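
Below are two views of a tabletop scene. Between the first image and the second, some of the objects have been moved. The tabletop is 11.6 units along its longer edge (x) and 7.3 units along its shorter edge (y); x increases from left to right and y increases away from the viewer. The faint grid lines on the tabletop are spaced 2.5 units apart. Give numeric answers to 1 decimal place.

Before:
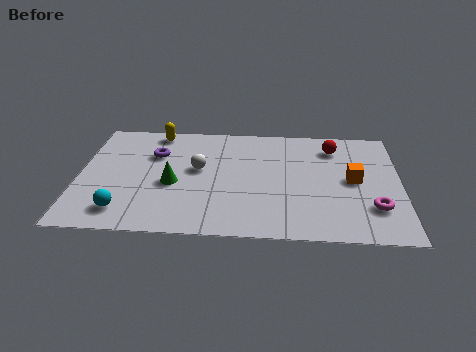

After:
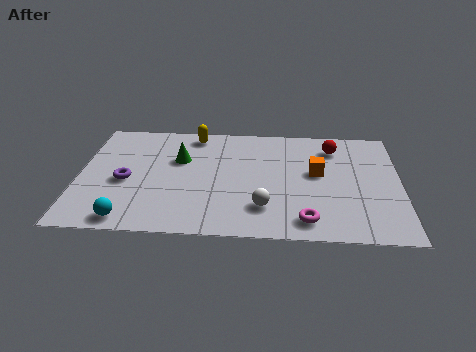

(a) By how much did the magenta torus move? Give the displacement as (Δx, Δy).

(-2.4, -0.9)

The magenta torus started near (10.6, 2.0) and ended near (8.2, 1.1).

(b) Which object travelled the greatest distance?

the white sphere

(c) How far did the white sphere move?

3.3

The white sphere moved from about (4.3, 4.1) to (6.7, 1.8), a distance of √(2.4² + 2.3²) ≈ 3.3.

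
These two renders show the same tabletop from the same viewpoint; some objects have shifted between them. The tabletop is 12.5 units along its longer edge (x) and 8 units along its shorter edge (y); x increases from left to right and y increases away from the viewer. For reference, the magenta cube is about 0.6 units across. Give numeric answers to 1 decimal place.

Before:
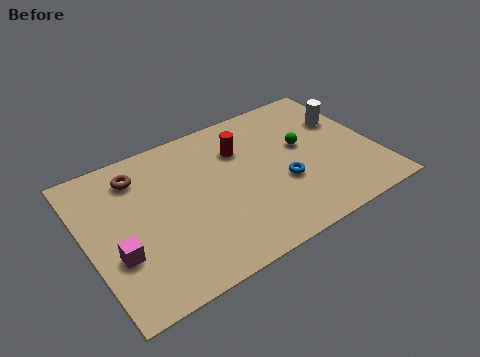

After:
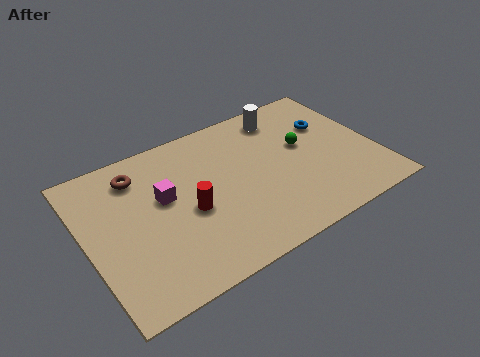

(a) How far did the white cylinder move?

2.9

The white cylinder moved from about (11.5, 5.3) to (9.0, 6.7), a distance of √(2.5² + 1.4²) ≈ 2.9.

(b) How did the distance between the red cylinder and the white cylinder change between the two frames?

+1.1

The distance was about 4.6 in the first image and 5.7 in the second, so they moved 1.1 units further apart.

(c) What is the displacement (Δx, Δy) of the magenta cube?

(2.3, 1.9)

From the two frames, the magenta cube sits at roughly (1.1, 2.8) before and (3.4, 4.7) after.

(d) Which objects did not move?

the green sphere and the brown torus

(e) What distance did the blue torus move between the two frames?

3.4

The blue torus was near (8.3, 3.0) before and (10.8, 5.3) after, so it travelled √(2.5² + 2.3²) ≈ 3.4 units.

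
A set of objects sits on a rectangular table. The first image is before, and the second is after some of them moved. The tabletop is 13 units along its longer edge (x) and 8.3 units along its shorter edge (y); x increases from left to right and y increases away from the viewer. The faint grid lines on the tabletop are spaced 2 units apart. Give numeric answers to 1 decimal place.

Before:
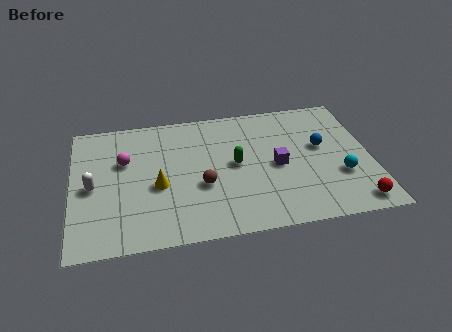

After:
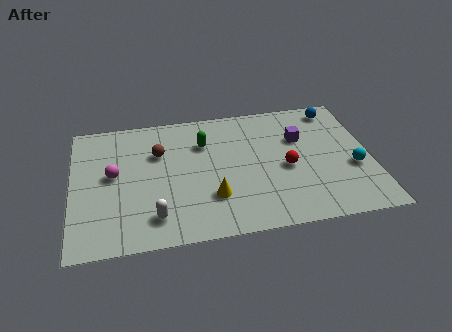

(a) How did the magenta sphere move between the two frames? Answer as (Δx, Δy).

(-0.5, -0.8)

The magenta sphere was at about (2.3, 5.3) and moved to about (1.8, 4.5).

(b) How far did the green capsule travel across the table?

2.1

The green capsule moved from about (7.1, 4.3) to (5.8, 5.9), a distance of √(1.3² + 1.6²) ≈ 2.1.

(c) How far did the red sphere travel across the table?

3.9

The red sphere was near (12.1, 1.0) before and (9.3, 3.7) after, so it travelled √(2.8² + 2.7²) ≈ 3.9 units.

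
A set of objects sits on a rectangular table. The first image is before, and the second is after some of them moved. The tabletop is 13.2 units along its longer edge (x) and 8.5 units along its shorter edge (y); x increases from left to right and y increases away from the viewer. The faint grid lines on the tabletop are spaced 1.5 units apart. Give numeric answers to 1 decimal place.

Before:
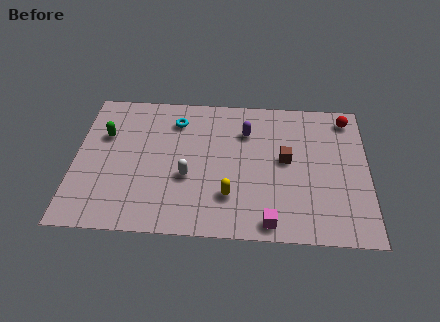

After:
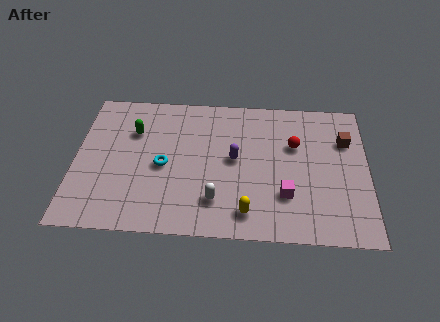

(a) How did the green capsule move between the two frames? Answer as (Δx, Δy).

(1.3, 0.3)

From the two frames, the green capsule sits at roughly (1.3, 5.6) before and (2.6, 5.9) after.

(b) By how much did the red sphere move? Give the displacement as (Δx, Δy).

(-2.4, -1.8)

The red sphere started near (12.3, 7.3) and ended near (9.9, 5.5).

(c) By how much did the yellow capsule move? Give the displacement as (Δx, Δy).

(0.8, -0.9)

From the two frames, the yellow capsule sits at roughly (7.0, 2.3) before and (7.8, 1.4) after.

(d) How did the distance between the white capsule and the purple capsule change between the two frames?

-1.3

They were about 3.9 units apart before and 2.6 after — 1.3 units closer together.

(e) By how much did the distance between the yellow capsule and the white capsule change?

-0.6

They were about 2.1 units apart before and 1.5 after — 0.6 units closer together.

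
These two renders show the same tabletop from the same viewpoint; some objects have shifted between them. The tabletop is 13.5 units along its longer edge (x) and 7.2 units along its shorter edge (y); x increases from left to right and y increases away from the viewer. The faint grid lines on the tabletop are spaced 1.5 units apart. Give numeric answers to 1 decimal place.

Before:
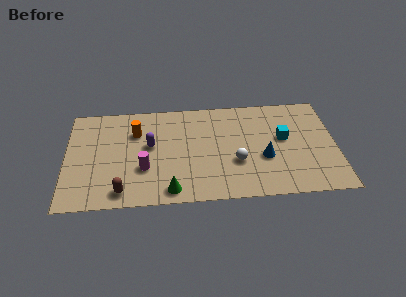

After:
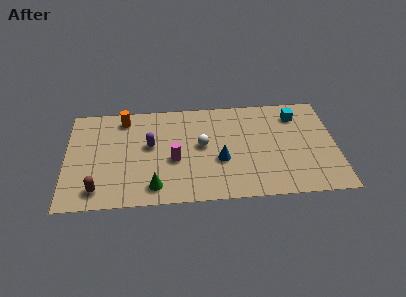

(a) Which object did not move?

the purple capsule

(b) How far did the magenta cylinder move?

1.6

The magenta cylinder was near (3.9, 2.5) before and (5.4, 3.0) after, so it travelled √(1.5² + 0.5²) ≈ 1.6 units.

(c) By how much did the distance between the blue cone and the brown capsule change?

-1.0

The distance was about 7.3 in the first image and 6.3 in the second, so they moved 1.0 units closer together.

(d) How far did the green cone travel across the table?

0.9

The green cone was near (5.2, 0.9) before and (4.4, 1.2) after, so it travelled √(0.8² + 0.3²) ≈ 0.9 units.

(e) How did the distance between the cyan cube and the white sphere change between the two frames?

+2.3

They were about 2.8 units apart before and 5.1 after — 2.3 units further apart.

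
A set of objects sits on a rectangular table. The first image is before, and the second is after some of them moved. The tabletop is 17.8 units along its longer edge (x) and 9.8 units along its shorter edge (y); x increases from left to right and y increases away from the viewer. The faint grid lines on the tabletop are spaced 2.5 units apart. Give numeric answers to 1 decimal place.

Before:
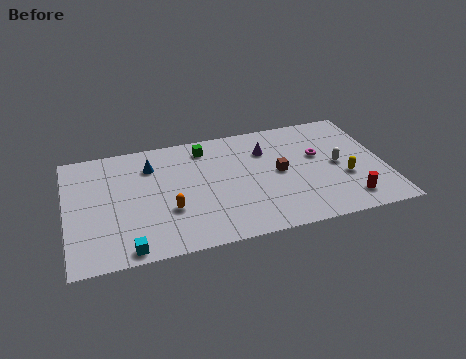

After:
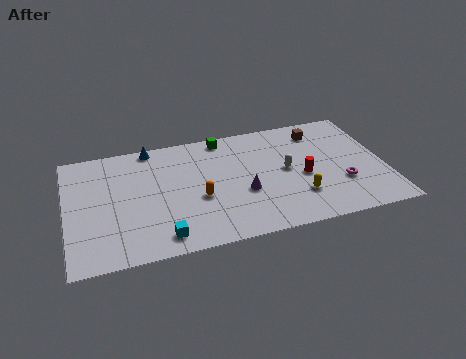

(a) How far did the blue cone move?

1.6

The blue cone was near (4.8, 7.4) before and (4.9, 9.0) after, so it travelled √(0.1² + 1.6²) ≈ 1.6 units.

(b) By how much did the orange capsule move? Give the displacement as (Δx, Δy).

(1.7, 0.6)

The orange capsule was at about (5.6, 3.4) and moved to about (7.3, 4.0).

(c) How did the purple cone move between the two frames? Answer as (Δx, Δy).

(-1.5, -3.3)

The purple cone was at about (11.3, 7.1) and moved to about (9.8, 3.8).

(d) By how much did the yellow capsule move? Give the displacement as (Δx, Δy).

(-2.7, -0.9)

The yellow capsule started near (15.5, 3.6) and ended near (12.8, 2.7).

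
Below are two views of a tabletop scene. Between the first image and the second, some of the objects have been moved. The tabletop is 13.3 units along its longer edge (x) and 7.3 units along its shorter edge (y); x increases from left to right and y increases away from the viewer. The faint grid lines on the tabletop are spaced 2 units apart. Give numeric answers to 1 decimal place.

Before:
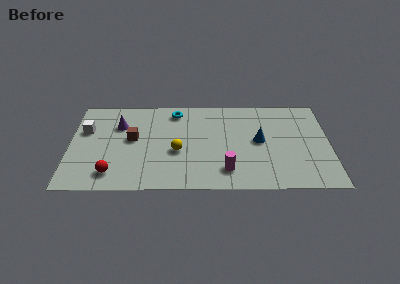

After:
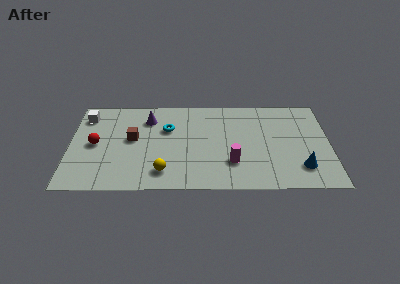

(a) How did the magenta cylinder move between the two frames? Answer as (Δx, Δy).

(0.3, 0.6)

The magenta cylinder started near (8.0, 1.5) and ended near (8.3, 2.1).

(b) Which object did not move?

the brown cube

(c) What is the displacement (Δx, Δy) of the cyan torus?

(-0.4, -1.4)

The cyan torus started near (5.4, 6.2) and ended near (5.0, 4.8).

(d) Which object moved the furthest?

the blue cone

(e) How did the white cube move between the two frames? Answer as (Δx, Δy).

(0.0, 1.1)

From the two frames, the white cube sits at roughly (0.8, 4.7) before and (0.8, 5.8) after.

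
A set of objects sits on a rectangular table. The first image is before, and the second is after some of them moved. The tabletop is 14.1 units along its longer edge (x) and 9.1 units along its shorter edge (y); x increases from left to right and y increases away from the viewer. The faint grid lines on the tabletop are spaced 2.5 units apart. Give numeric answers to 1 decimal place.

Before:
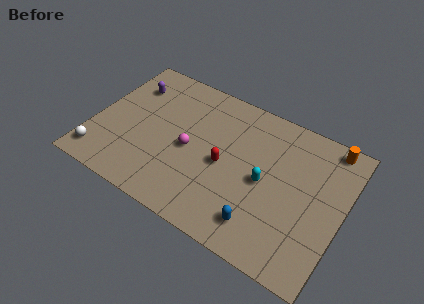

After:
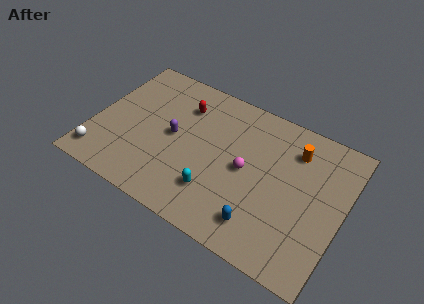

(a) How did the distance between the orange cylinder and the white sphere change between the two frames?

-2.2

They were about 13.9 units apart before and 11.7 after — 2.2 units closer together.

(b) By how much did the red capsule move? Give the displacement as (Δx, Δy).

(-2.8, 2.6)

The red capsule started near (7.5, 4.2) and ended near (4.7, 6.8).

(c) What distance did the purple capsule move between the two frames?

3.6

The purple capsule moved from about (1.6, 6.8) to (4.5, 4.6), a distance of √(2.9² + 2.2²) ≈ 3.6.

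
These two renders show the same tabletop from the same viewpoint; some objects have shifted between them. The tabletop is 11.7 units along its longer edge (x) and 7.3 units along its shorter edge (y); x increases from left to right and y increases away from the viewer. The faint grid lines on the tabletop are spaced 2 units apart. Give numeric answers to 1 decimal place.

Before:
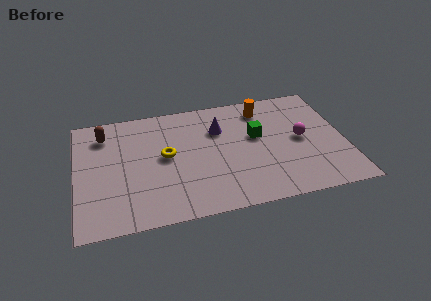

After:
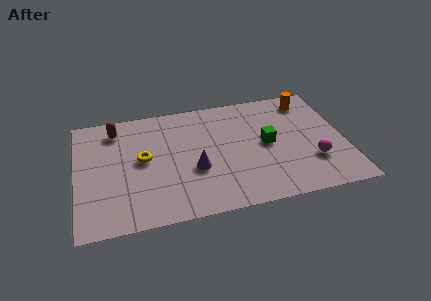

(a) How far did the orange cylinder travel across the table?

2.0

The orange cylinder moved from about (8.3, 6.0) to (10.3, 6.1), a distance of √(2.0² + 0.1²) ≈ 2.0.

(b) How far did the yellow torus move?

1.0

The yellow torus moved from about (3.9, 3.9) to (2.9, 3.9), a distance of √(1.0² + 0.0²) ≈ 1.0.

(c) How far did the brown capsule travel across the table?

0.5

The brown capsule was near (1.3, 5.8) before and (1.8, 6.0) after, so it travelled √(0.5² + 0.2²) ≈ 0.5 units.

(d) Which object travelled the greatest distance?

the purple cone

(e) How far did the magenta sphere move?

1.6

From (9.8, 3.7) to (10.2, 2.2), the magenta sphere covered √(0.4² + 1.5²) ≈ 1.6 units.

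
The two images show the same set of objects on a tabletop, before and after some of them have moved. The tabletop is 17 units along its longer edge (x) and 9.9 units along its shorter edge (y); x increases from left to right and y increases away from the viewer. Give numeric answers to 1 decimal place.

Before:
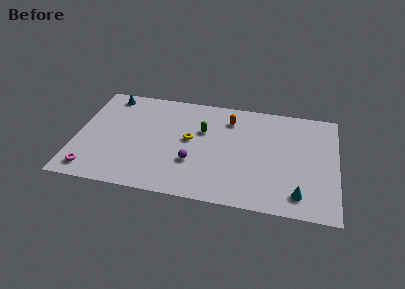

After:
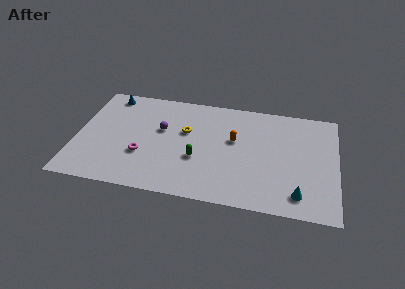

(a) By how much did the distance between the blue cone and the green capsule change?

+1.2

They were about 6.7 units apart before and 7.9 after — 1.2 units further apart.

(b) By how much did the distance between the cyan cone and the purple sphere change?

+3.0

They were about 7.1 units apart before and 10.1 after — 3.0 units further apart.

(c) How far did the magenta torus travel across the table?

3.8

The magenta torus moved from about (1.2, 1.4) to (4.4, 3.4), a distance of √(3.2² + 2.0²) ≈ 3.8.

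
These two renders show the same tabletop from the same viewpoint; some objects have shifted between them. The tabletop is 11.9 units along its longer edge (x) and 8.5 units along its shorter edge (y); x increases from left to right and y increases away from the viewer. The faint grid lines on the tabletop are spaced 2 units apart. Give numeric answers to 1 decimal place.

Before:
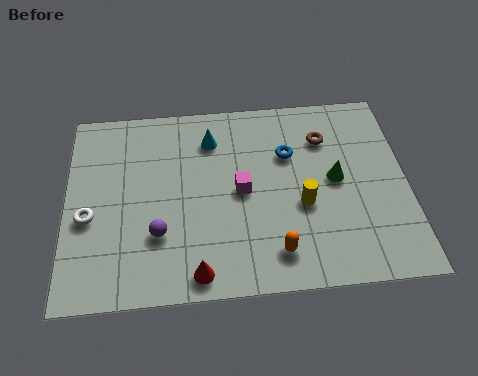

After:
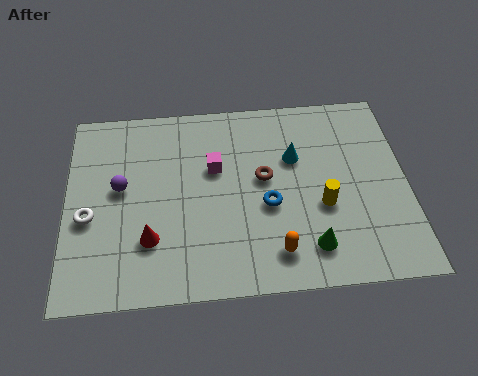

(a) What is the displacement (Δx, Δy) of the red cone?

(-1.6, 1.5)

The red cone started near (4.5, 0.9) and ended near (2.9, 2.4).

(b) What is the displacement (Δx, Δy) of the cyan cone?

(2.9, -1.1)

The cyan cone was at about (5.1, 6.6) and moved to about (8.0, 5.5).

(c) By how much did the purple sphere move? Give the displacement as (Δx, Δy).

(-1.3, 2.1)

The purple sphere started near (3.2, 2.6) and ended near (1.9, 4.7).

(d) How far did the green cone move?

3.0

The green cone moved from about (9.4, 4.4) to (8.4, 1.6), a distance of √(1.0² + 2.8²) ≈ 3.0.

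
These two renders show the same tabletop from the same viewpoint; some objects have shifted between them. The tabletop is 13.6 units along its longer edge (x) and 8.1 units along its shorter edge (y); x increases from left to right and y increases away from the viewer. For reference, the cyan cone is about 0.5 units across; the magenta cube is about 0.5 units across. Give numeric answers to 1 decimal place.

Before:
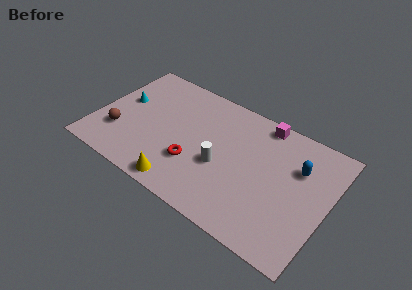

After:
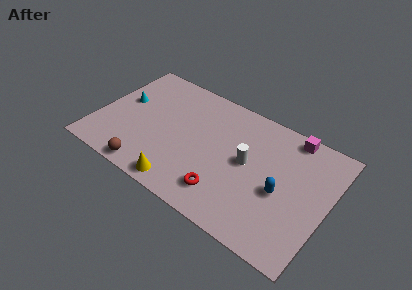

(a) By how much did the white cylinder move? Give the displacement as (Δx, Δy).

(1.4, 1.0)

The white cylinder was at about (7.5, 3.3) and moved to about (8.9, 4.3).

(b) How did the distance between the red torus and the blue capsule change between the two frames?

-2.9

They were about 6.4 units apart before and 3.5 after — 2.9 units closer together.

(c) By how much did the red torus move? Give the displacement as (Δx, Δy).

(2.0, -0.9)

The red torus was at about (6.0, 2.6) and moved to about (8.0, 1.7).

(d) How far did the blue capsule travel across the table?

2.1

The blue capsule moved from about (11.7, 5.5) to (11.0, 3.5), a distance of √(0.7² + 2.0²) ≈ 2.1.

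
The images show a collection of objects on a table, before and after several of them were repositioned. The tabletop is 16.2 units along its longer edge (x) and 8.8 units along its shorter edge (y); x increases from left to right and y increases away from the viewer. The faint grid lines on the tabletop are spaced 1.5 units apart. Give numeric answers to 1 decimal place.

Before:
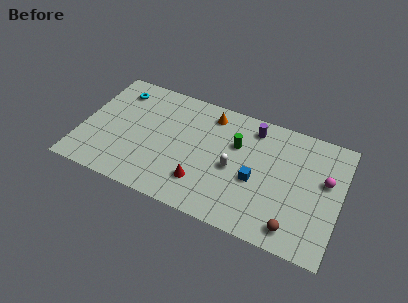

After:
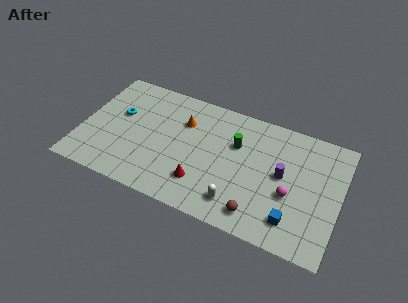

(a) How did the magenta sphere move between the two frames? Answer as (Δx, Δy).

(-2.0, -1.8)

The magenta sphere was at about (15.2, 5.3) and moved to about (13.2, 3.5).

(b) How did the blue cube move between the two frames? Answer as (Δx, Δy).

(2.5, -1.9)

The blue cube was at about (11.0, 3.7) and moved to about (13.5, 1.8).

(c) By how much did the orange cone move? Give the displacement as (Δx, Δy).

(-1.6, -1.2)

The orange cone started near (7.8, 7.4) and ended near (6.2, 6.2).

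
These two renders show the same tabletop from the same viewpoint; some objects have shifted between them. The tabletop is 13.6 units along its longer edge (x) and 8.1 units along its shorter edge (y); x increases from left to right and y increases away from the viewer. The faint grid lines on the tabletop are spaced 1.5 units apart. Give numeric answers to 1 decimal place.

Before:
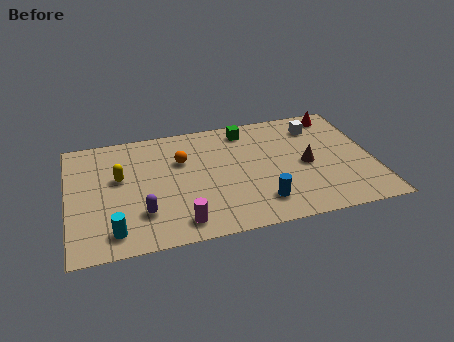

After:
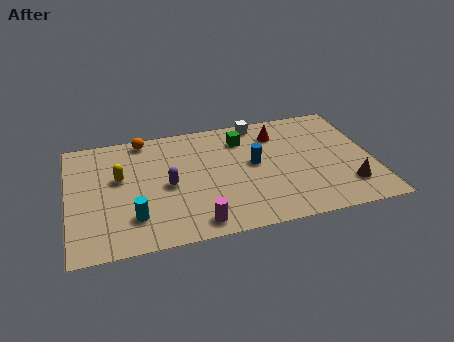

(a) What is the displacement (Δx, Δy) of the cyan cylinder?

(0.9, 0.7)

From the two frames, the cyan cylinder sits at roughly (1.9, 1.3) before and (2.8, 2.0) after.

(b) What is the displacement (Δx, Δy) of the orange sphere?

(-1.6, 1.9)

From the two frames, the orange sphere sits at roughly (5.1, 5.4) before and (3.5, 7.3) after.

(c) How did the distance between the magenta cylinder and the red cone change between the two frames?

-2.9

The distance was about 9.5 in the first image and 6.6 in the second, so they moved 2.9 units closer together.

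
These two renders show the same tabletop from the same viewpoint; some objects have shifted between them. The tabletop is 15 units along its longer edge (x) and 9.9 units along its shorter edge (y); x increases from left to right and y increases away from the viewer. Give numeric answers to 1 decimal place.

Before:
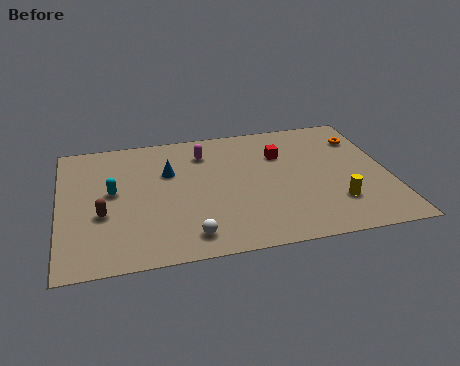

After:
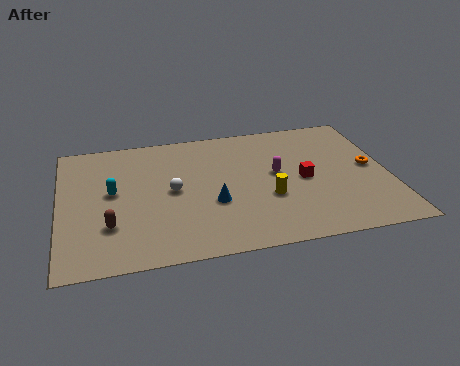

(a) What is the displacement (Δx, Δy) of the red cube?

(0.9, -2.2)

The red cube was at about (10.2, 6.9) and moved to about (11.1, 4.7).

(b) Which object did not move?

the cyan capsule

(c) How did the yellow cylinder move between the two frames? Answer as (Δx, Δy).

(-3.0, 1.0)

The yellow cylinder was at about (12.4, 2.6) and moved to about (9.4, 3.6).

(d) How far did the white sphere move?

3.6

The white sphere was near (5.7, 1.5) before and (5.1, 5.0) after, so it travelled √(0.6² + 3.5²) ≈ 3.6 units.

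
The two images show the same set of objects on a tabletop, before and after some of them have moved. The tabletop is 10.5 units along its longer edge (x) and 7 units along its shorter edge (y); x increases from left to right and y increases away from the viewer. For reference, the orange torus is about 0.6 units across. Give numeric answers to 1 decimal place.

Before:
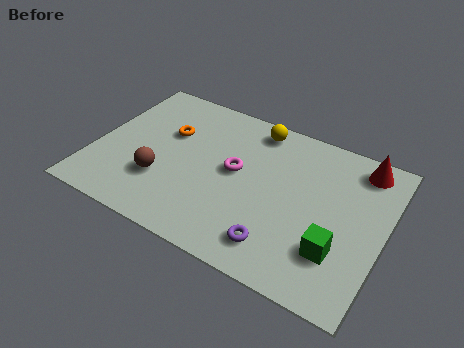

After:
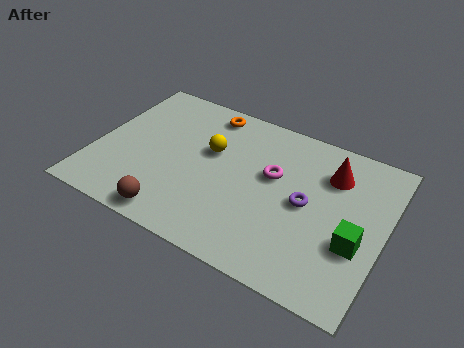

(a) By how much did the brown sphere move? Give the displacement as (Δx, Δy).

(0.7, -1.4)

The brown sphere was at about (2.6, 2.2) and moved to about (3.3, 0.8).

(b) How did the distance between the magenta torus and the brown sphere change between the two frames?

+1.6

They were about 3.0 units apart before and 4.6 after — 1.6 units further apart.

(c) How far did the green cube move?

0.8

From (9.0, 2.0) to (9.6, 2.6), the green cube covered √(0.6² + 0.6²) ≈ 0.8 units.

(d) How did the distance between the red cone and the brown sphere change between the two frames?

-1.1

They were about 7.8 units apart before and 6.7 after — 1.1 units closer together.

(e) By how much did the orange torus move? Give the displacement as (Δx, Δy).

(1.2, 1.6)

From the two frames, the orange torus sits at roughly (2.5, 4.5) before and (3.7, 6.1) after.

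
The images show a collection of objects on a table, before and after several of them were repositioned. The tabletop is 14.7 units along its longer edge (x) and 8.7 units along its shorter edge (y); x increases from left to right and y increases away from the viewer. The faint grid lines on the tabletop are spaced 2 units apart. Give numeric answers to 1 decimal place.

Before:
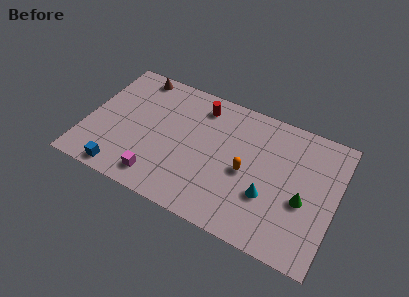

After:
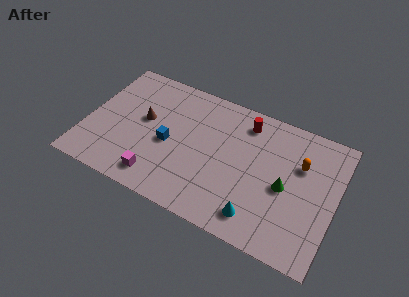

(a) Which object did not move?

the magenta cube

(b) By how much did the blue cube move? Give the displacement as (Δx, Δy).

(2.4, 3.0)

The blue cube started near (2.5, 0.9) and ended near (4.9, 3.9).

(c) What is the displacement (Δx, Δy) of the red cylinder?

(2.7, 0.0)

From the two frames, the red cylinder sits at roughly (6.4, 7.2) before and (9.1, 7.2) after.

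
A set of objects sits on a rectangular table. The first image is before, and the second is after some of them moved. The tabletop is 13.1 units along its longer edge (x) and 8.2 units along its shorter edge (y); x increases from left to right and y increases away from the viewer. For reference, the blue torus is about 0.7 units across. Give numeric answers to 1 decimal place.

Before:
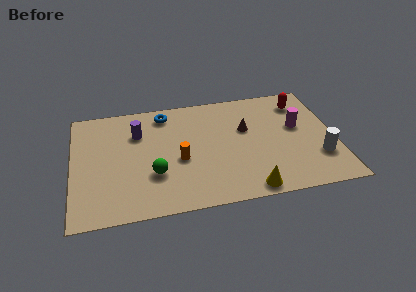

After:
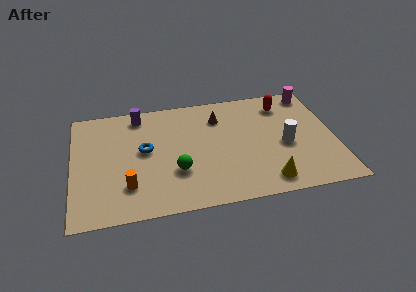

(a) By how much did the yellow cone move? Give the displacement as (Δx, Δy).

(0.9, 0.4)

From the two frames, the yellow cone sits at roughly (8.6, 0.8) before and (9.5, 1.2) after.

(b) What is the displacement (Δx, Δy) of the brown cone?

(-1.3, 1.1)

The brown cone started near (8.7, 5.1) and ended near (7.4, 6.2).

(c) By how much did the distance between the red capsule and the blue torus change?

+0.5

The distance was about 6.9 in the first image and 7.4 in the second, so they moved 0.5 units further apart.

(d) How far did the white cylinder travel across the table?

2.0

From (12.2, 2.4) to (10.6, 3.6), the white cylinder covered √(1.6² + 1.2²) ≈ 2.0 units.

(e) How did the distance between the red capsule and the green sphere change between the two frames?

-1.7

They were about 8.5 units apart before and 6.8 after — 1.7 units closer together.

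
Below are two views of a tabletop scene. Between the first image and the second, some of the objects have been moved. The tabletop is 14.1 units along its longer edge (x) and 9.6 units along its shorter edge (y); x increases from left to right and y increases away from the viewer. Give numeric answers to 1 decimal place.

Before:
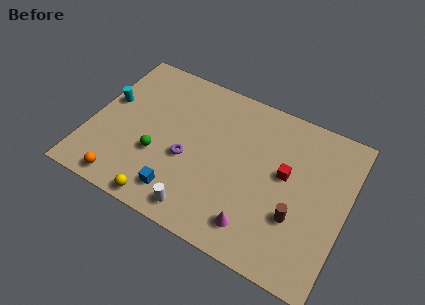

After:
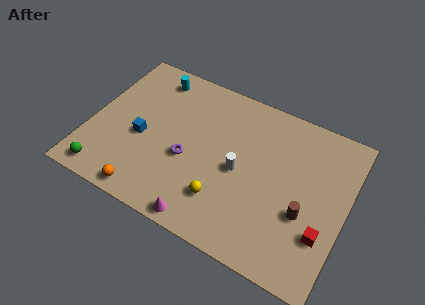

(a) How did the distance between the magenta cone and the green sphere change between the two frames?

-0.3

They were about 5.9 units apart before and 5.6 after — 0.3 units closer together.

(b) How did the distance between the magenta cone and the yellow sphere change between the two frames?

-3.3

The distance was about 5.1 in the first image and 1.8 in the second, so they moved 3.3 units closer together.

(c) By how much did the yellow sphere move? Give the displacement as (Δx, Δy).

(3.1, 1.6)

The yellow sphere started near (4.6, 0.8) and ended near (7.7, 2.4).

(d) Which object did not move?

the purple torus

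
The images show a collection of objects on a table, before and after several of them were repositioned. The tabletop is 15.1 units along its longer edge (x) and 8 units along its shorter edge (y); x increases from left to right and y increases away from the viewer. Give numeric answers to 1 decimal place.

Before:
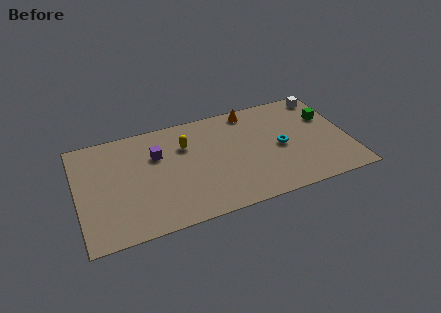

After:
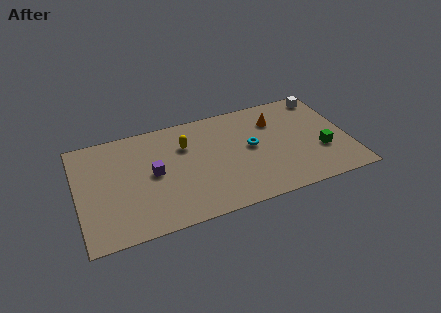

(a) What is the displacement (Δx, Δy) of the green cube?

(-0.6, -2.5)

The green cube started near (14.1, 5.3) and ended near (13.5, 2.8).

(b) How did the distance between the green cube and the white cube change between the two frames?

+2.5

Before: roughly 1.7 units apart; after: 4.2. That's 2.5 units further apart.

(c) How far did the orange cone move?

1.8

The orange cone moved from about (9.9, 7.1) to (11.2, 5.9), a distance of √(1.3² + 1.2²) ≈ 1.8.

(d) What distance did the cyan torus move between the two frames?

1.7

The cyan torus moved from about (11.3, 3.8) to (9.7, 4.3), a distance of √(1.6² + 0.5²) ≈ 1.7.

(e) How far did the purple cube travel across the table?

1.3

The purple cube moved from about (4.5, 5.4) to (4.2, 4.1), a distance of √(0.3² + 1.3²) ≈ 1.3.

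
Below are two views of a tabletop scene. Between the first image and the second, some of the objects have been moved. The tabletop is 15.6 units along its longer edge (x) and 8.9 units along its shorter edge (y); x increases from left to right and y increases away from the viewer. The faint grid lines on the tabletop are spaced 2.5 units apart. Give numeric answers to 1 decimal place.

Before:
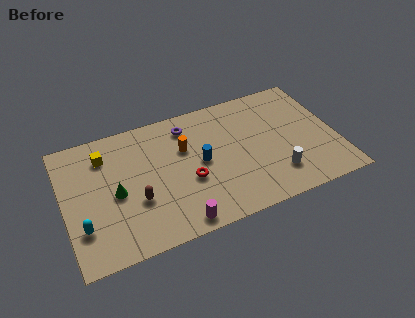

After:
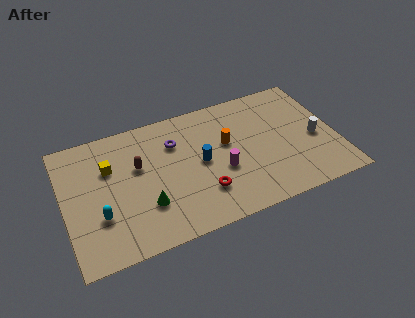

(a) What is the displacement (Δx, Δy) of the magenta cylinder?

(2.8, 2.6)

From the two frames, the magenta cylinder sits at roughly (6.1, 0.9) before and (8.9, 3.5) after.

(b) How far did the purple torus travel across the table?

1.2

The purple torus moved from about (7.3, 7.3) to (6.5, 6.4), a distance of √(0.8² + 0.9²) ≈ 1.2.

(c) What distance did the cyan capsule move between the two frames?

1.1

From (0.9, 2.5) to (1.9, 2.9), the cyan capsule covered √(1.0² + 0.4²) ≈ 1.1 units.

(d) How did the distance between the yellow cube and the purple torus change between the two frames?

-1.0

Before: roughly 4.8 units apart; after: 3.8. That's 1.0 units closer together.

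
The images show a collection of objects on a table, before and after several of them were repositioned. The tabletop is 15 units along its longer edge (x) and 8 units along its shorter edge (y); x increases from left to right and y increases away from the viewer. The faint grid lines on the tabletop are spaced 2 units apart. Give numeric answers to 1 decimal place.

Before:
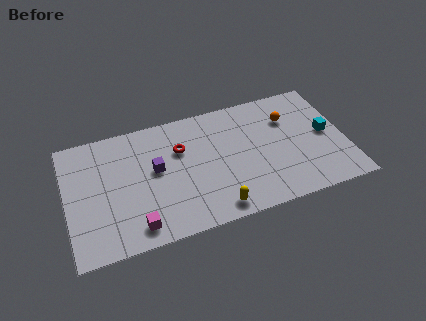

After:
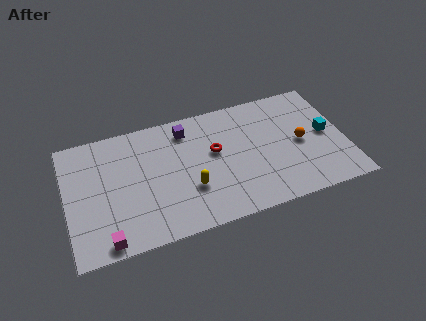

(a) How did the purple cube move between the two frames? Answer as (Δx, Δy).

(1.8, 2.1)

The purple cube started near (4.8, 4.5) and ended near (6.6, 6.6).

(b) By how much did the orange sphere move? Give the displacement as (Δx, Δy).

(0.5, -1.8)

The orange sphere started near (12.1, 5.7) and ended near (12.6, 3.9).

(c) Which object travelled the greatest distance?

the purple cube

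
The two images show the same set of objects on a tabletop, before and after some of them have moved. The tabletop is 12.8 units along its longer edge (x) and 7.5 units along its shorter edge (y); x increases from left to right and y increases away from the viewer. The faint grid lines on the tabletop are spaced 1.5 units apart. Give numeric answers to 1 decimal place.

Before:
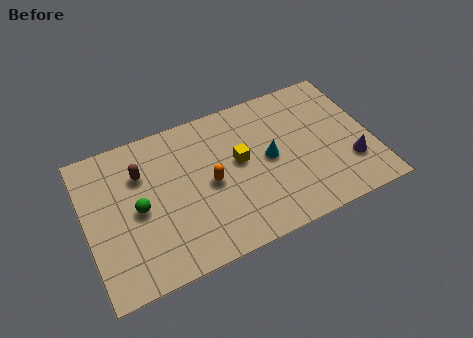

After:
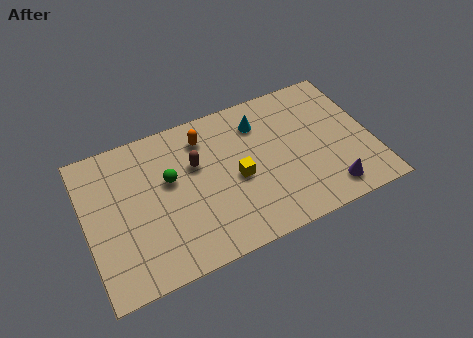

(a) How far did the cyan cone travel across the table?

2.0

From (8.2, 3.8) to (8.0, 5.8), the cyan cone covered √(0.2² + 2.0²) ≈ 2.0 units.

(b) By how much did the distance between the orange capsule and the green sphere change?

-0.9

Before: roughly 3.2 units apart; after: 2.3. That's 0.9 units closer together.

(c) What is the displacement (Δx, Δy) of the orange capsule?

(0.0, 2.4)

The orange capsule started near (5.5, 3.6) and ended near (5.5, 6.0).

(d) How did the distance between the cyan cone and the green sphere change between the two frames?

-1.5

Before: roughly 5.9 units apart; after: 4.4. That's 1.5 units closer together.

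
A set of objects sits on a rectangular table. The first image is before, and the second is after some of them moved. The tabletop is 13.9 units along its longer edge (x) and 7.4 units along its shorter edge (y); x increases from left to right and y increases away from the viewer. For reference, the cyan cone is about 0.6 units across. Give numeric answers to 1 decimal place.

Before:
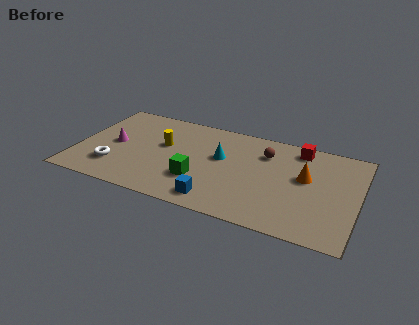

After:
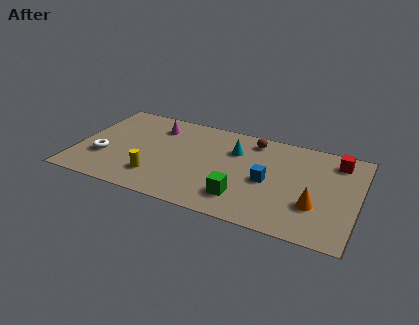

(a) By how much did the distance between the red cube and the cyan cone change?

+0.9

The distance was about 4.2 in the first image and 5.1 in the second, so they moved 0.9 units further apart.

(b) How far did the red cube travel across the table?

1.9

The red cube moved from about (10.8, 6.4) to (12.7, 6.1), a distance of √(1.9² + 0.3²) ≈ 1.9.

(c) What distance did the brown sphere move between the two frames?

1.1

The brown sphere was near (9.2, 5.5) before and (8.5, 6.3) after, so it travelled √(0.7² + 0.8²) ≈ 1.1 units.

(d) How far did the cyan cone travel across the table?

1.0

The cyan cone moved from about (7.1, 4.4) to (7.7, 5.2), a distance of √(0.6² + 0.8²) ≈ 1.0.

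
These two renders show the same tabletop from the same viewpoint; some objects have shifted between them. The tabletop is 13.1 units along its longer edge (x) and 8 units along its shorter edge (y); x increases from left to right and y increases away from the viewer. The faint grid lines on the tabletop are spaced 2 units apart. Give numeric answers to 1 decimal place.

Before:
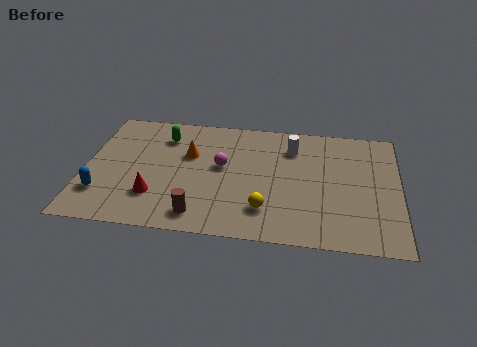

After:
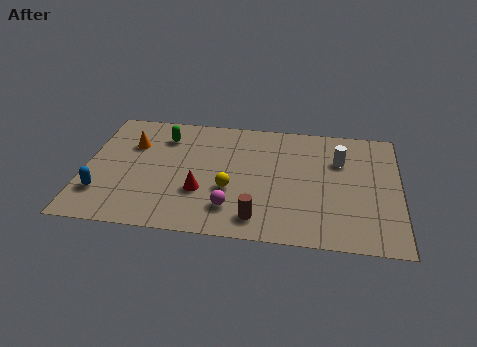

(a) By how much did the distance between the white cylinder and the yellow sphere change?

+0.8

The distance was about 4.3 in the first image and 5.1 in the second, so they moved 0.8 units further apart.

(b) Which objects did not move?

the green capsule and the blue capsule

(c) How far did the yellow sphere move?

1.9

From (7.6, 1.9) to (6.1, 3.0), the yellow sphere covered √(1.5² + 1.1²) ≈ 1.9 units.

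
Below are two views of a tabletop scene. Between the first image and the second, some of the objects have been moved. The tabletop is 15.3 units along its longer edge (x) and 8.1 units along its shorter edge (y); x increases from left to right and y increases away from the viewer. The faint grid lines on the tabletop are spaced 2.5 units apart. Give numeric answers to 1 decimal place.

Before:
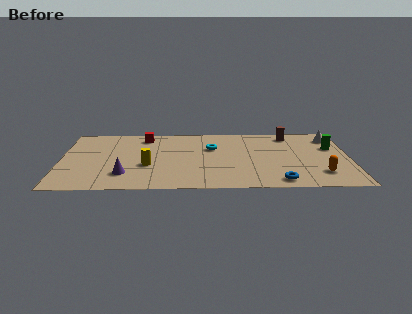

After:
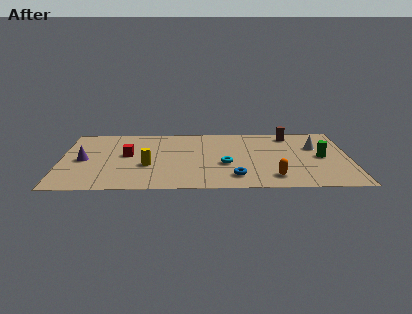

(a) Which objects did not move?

the yellow cylinder and the brown cylinder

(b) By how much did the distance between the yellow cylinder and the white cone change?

-1.2

Before: roughly 10.4 units apart; after: 9.2. That's 1.2 units closer together.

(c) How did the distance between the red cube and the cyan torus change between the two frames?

+1.5

Before: roughly 3.9 units apart; after: 5.4. That's 1.5 units further apart.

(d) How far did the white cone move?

1.5

From (14.4, 6.5) to (13.5, 5.3), the white cone covered √(0.9² + 1.2²) ≈ 1.5 units.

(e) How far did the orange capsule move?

2.5

The orange capsule was near (13.7, 1.9) before and (11.2, 1.5) after, so it travelled √(2.5² + 0.4²) ≈ 2.5 units.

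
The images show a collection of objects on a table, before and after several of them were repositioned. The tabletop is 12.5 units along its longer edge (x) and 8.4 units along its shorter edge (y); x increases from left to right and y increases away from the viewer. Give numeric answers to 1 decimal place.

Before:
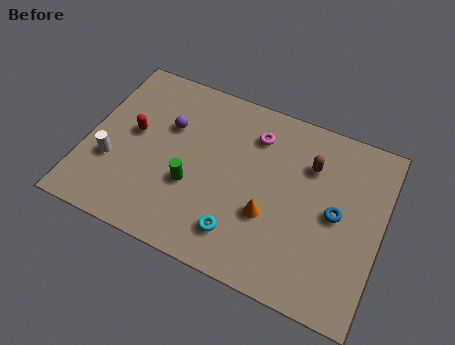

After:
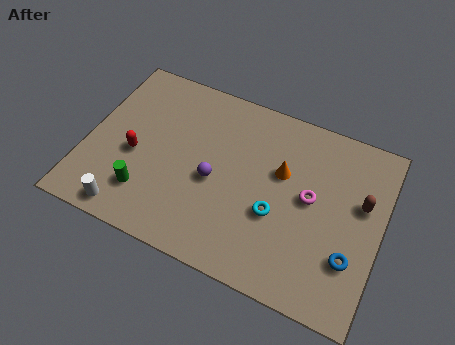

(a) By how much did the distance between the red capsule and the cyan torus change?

+0.4

They were about 5.7 units apart before and 6.1 after — 0.4 units further apart.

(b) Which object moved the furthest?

the magenta torus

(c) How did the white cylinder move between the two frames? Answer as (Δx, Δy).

(1.0, -2.0)

The white cylinder started near (1.2, 2.9) and ended near (2.2, 0.9).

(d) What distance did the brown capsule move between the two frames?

2.5

The brown capsule moved from about (9.3, 6.0) to (11.6, 5.1), a distance of √(2.3² + 0.9²) ≈ 2.5.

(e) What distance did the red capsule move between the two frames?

1.0

From (1.9, 4.6) to (2.1, 3.6), the red capsule covered √(0.2² + 1.0²) ≈ 1.0 units.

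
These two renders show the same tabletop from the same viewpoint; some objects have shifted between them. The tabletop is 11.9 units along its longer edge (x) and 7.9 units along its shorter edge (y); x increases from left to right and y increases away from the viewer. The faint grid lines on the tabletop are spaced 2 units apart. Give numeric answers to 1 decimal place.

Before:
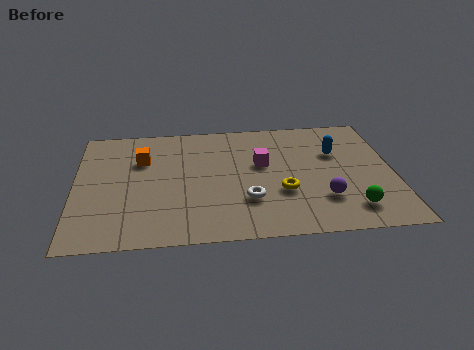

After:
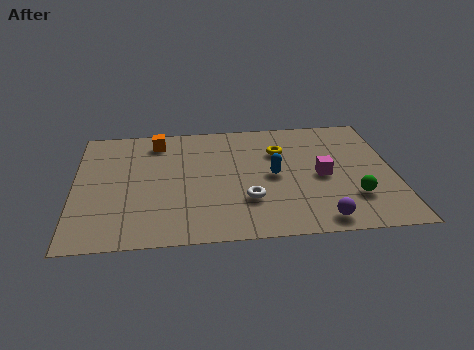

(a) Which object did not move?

the white torus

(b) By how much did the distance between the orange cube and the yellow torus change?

-1.1

The distance was about 5.8 in the first image and 4.7 in the second, so they moved 1.1 units closer together.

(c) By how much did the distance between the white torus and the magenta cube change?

+0.7

The distance was about 2.4 in the first image and 3.1 in the second, so they moved 0.7 units further apart.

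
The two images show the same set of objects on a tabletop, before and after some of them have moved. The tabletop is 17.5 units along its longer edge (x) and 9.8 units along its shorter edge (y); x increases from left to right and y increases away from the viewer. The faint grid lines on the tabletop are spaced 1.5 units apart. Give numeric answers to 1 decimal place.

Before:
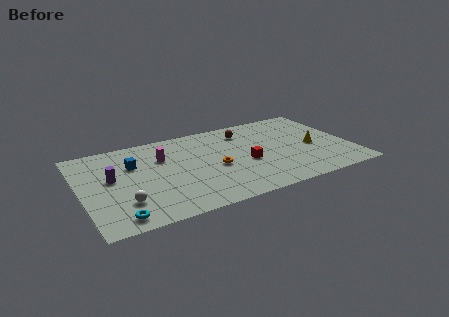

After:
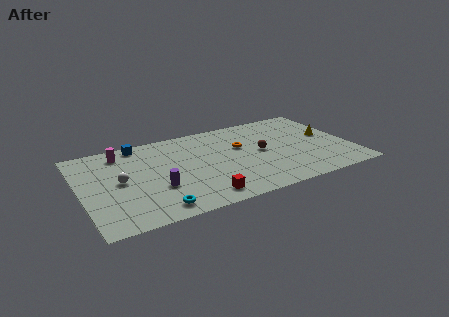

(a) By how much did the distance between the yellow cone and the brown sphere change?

-0.8

Before: roughly 5.3 units apart; after: 4.5. That's 0.8 units closer together.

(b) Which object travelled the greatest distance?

the red cube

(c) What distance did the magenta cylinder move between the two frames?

2.9

The magenta cylinder was near (5.4, 6.7) before and (2.9, 8.2) after, so it travelled √(2.5² + 1.5²) ≈ 2.9 units.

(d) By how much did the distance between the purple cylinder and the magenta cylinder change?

+1.5

The distance was about 3.6 in the first image and 5.1 in the second, so they moved 1.5 units further apart.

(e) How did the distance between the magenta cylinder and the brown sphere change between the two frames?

+3.7

The distance was about 5.7 in the first image and 9.4 in the second, so they moved 3.7 units further apart.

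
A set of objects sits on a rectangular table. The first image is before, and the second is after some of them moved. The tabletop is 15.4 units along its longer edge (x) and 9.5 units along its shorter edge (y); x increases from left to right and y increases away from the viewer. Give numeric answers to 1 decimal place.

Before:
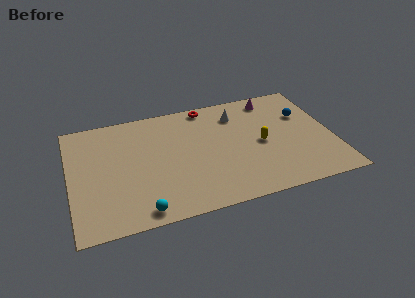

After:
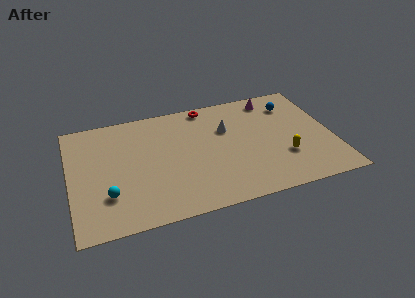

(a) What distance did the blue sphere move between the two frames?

1.3

The blue sphere moved from about (13.9, 6.3) to (13.3, 7.4), a distance of √(0.6² + 1.1²) ≈ 1.3.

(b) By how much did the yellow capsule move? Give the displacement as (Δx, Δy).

(1.2, -1.5)

The yellow capsule was at about (11.2, 4.5) and moved to about (12.4, 3.0).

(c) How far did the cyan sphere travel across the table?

2.5

The cyan sphere moved from about (3.9, 1.0) to (2.1, 2.7), a distance of √(1.8² + 1.7²) ≈ 2.5.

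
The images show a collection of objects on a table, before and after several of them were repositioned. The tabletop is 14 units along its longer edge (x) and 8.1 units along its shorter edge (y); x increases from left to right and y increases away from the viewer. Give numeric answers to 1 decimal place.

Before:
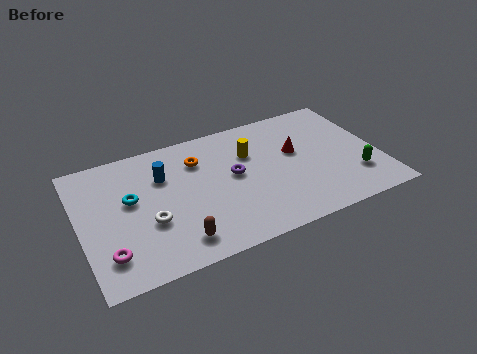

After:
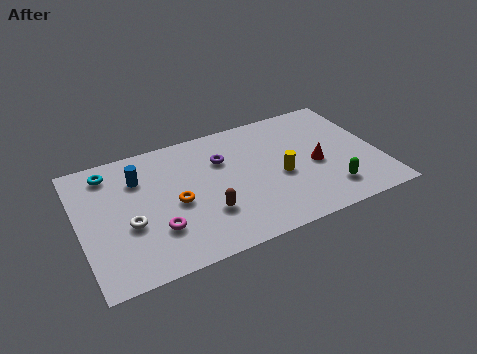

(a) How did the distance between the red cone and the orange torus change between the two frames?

+1.9

Before: roughly 4.7 units apart; after: 6.6. That's 1.9 units further apart.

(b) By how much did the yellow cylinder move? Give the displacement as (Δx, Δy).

(1.2, -2.0)

From the two frames, the yellow cylinder sits at roughly (8.1, 5.5) before and (9.3, 3.5) after.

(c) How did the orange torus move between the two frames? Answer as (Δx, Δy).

(-1.3, -2.3)

The orange torus was at about (5.7, 6.0) and moved to about (4.4, 3.7).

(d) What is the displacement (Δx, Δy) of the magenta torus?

(2.3, 0.6)

From the two frames, the magenta torus sits at roughly (1.1, 1.8) before and (3.4, 2.4) after.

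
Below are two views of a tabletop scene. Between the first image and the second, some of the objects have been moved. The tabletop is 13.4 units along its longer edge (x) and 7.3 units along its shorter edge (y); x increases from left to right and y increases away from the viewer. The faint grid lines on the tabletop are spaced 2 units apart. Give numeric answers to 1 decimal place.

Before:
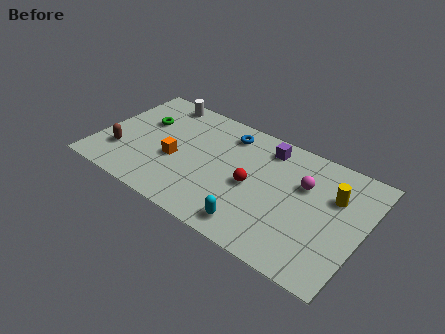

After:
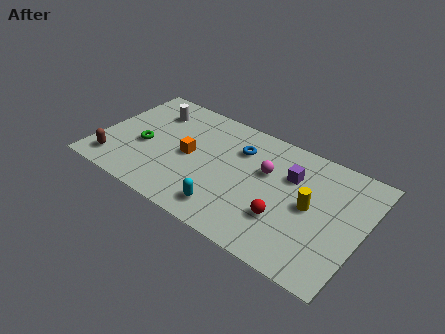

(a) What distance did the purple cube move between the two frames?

1.8

From (8.2, 6.1) to (9.6, 5.0), the purple cube covered √(1.4² + 1.1²) ≈ 1.8 units.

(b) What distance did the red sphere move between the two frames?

2.1

The red sphere was near (7.9, 3.4) before and (9.7, 2.3) after, so it travelled √(1.8² + 1.1²) ≈ 2.1 units.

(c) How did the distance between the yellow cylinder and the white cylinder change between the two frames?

-0.7

Before: roughly 9.4 units apart; after: 8.7. That's 0.7 units closer together.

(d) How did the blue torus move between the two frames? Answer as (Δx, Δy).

(0.7, -0.7)

From the two frames, the blue torus sits at roughly (6.2, 6.0) before and (6.9, 5.3) after.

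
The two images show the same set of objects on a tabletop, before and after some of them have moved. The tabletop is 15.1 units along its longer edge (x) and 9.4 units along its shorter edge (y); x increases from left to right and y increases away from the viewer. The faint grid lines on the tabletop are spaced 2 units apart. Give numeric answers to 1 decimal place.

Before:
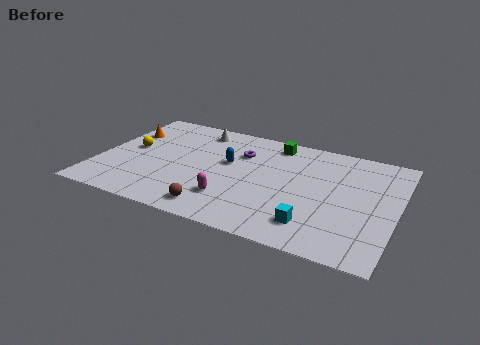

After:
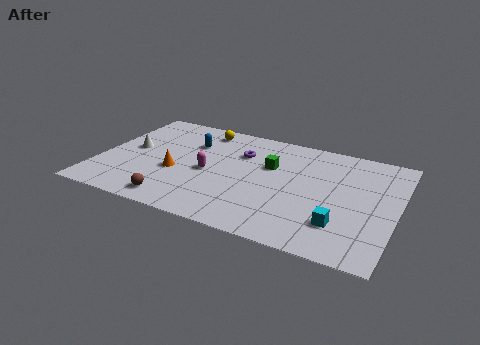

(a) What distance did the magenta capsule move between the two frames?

2.4

From (7.0, 2.4) to (5.6, 4.3), the magenta capsule covered √(1.4² + 1.9²) ≈ 2.4 units.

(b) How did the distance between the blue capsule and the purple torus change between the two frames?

+1.4

They were about 1.2 units apart before and 2.6 after — 1.4 units further apart.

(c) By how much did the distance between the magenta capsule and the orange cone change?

-5.6

The distance was about 7.3 in the first image and 1.7 in the second, so they moved 5.6 units closer together.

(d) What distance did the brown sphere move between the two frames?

2.1

The brown sphere moved from about (6.4, 1.3) to (4.3, 1.2), a distance of √(2.1² + 0.1²) ≈ 2.1.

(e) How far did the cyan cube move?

1.4

From (11.2, 1.9) to (12.5, 2.4), the cyan cube covered √(1.3² + 0.5²) ≈ 1.4 units.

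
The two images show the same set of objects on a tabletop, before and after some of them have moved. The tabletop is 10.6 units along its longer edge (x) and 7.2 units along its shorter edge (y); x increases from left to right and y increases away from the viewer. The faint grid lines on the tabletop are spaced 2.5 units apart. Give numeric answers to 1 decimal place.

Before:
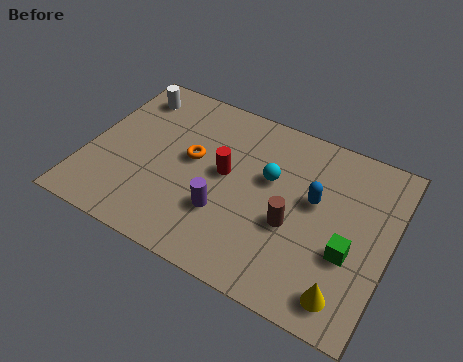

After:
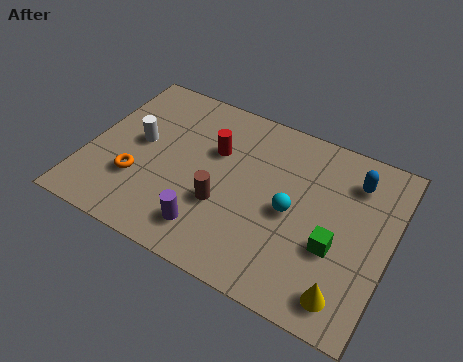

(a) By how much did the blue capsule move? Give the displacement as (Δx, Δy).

(1.2, 1.4)

The blue capsule started near (7.9, 4.2) and ended near (9.1, 5.6).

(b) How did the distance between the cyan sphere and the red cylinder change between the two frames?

+1.6

Before: roughly 1.6 units apart; after: 3.2. That's 1.6 units further apart.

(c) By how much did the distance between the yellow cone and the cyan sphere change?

-1.3

They were about 4.5 units apart before and 3.2 after — 1.3 units closer together.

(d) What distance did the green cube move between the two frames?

0.5

From (9.3, 2.7) to (8.8, 2.7), the green cube covered √(0.5² + 0.0²) ≈ 0.5 units.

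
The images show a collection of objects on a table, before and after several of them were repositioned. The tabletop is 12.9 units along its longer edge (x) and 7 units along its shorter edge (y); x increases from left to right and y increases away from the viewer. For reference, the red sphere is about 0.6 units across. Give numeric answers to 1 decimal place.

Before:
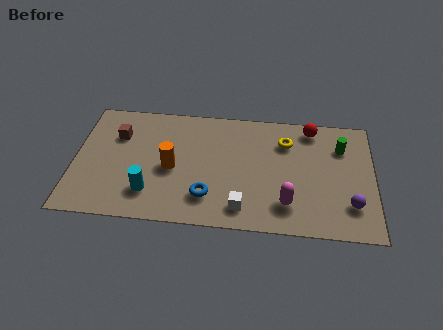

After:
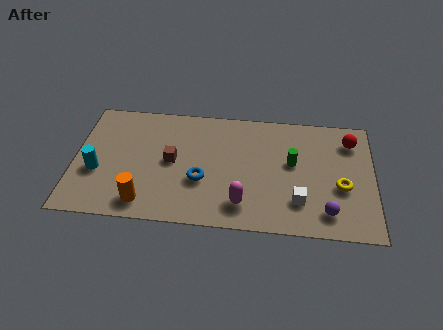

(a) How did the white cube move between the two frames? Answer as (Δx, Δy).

(2.4, 0.6)

The white cube started near (7.3, 1.2) and ended near (9.7, 1.8).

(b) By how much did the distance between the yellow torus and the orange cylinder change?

+3.3

Before: roughly 5.3 units apart; after: 8.6. That's 3.3 units further apart.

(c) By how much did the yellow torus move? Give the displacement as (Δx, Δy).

(2.4, -2.4)

The yellow torus started near (9.1, 5.2) and ended near (11.5, 2.8).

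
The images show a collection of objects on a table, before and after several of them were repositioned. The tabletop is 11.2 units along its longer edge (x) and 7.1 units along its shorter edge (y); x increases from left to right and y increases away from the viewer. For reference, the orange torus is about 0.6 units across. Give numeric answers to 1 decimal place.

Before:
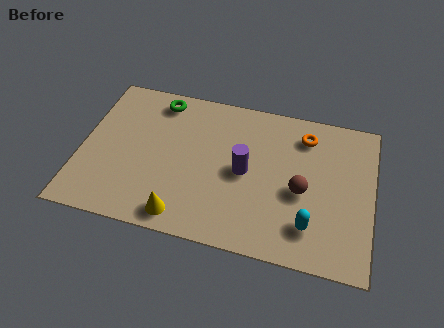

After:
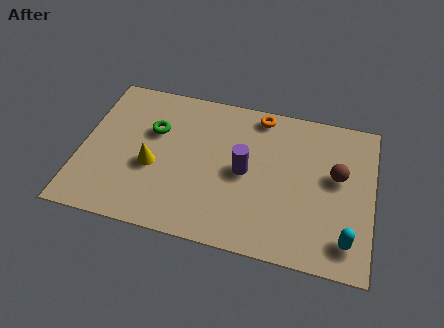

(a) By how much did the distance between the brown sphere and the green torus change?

+0.7

The distance was about 6.4 in the first image and 7.1 in the second, so they moved 0.7 units further apart.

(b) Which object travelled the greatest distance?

the yellow cone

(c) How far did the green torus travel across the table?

1.5

The green torus moved from about (2.8, 6.1) to (2.7, 4.6), a distance of √(0.1² + 1.5²) ≈ 1.5.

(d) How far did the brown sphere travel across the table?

1.6

The brown sphere moved from about (8.5, 3.1) to (9.8, 4.1), a distance of √(1.3² + 1.0²) ≈ 1.6.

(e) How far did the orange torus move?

1.9

The orange torus moved from about (8.5, 5.7) to (6.7, 6.3), a distance of √(1.8² + 0.6²) ≈ 1.9.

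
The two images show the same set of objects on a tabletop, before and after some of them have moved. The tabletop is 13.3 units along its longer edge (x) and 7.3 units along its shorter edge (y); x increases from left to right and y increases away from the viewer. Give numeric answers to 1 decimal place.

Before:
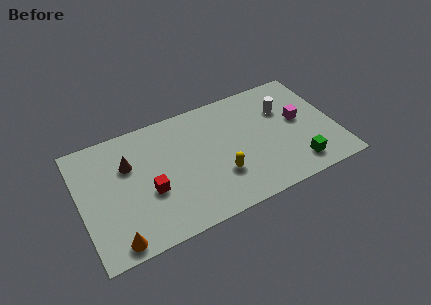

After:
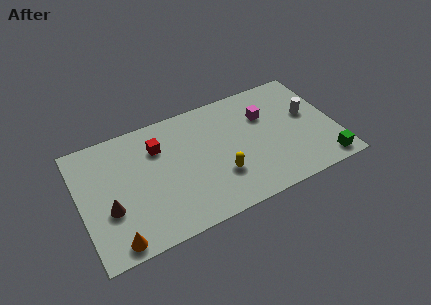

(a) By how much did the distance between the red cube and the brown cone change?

+1.6

The distance was about 2.2 in the first image and 3.8 in the second, so they moved 1.6 units further apart.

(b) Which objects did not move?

the orange cone and the yellow capsule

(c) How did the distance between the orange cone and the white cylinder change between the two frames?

+0.8

They were about 10.2 units apart before and 11.0 after — 0.8 units further apart.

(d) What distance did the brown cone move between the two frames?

2.5

From (2.6, 4.9) to (1.4, 2.7), the brown cone covered √(1.2² + 2.2²) ≈ 2.5 units.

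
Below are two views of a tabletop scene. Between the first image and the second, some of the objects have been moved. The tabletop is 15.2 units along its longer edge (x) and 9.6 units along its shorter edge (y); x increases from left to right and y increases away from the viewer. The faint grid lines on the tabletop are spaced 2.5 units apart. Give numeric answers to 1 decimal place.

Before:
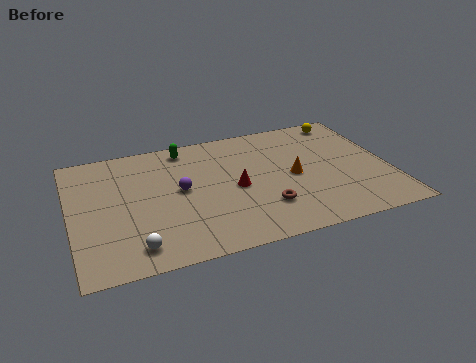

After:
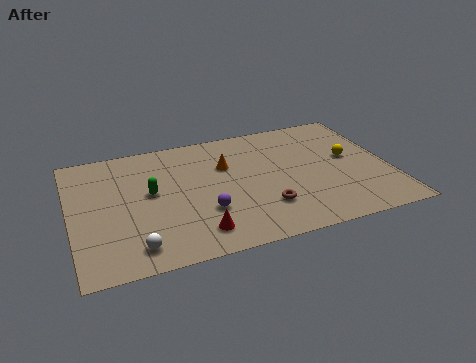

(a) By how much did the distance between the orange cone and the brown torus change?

+1.5

The distance was about 2.6 in the first image and 4.1 in the second, so they moved 1.5 units further apart.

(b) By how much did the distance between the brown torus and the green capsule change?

-0.8

They were about 6.7 units apart before and 5.9 after — 0.8 units closer together.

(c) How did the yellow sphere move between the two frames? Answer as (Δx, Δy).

(-0.2, -3.2)

The yellow sphere was at about (13.6, 8.5) and moved to about (13.4, 5.3).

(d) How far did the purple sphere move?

2.2

From (5.2, 5.1) to (6.2, 3.1), the purple sphere covered √(1.0² + 2.0²) ≈ 2.2 units.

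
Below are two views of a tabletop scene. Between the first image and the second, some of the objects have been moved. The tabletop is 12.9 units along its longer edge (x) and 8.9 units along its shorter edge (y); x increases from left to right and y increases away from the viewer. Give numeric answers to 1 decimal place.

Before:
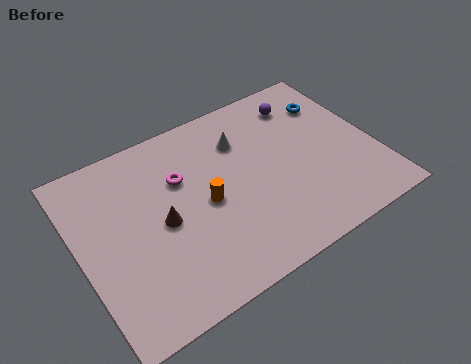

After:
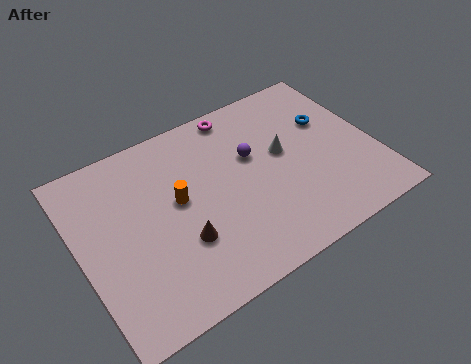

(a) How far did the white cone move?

2.2

The white cone moved from about (7.4, 6.5) to (9.0, 5.0), a distance of √(1.6² + 1.5²) ≈ 2.2.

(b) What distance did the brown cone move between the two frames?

1.4

From (3.5, 4.2) to (4.1, 2.9), the brown cone covered √(0.6² + 1.3²) ≈ 1.4 units.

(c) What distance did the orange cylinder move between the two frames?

1.3

The orange cylinder moved from about (5.4, 4.2) to (4.3, 4.9), a distance of √(1.1² + 0.7²) ≈ 1.3.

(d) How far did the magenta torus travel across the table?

3.6

From (4.6, 5.9) to (7.5, 8.0), the magenta torus covered √(2.9² + 2.1²) ≈ 3.6 units.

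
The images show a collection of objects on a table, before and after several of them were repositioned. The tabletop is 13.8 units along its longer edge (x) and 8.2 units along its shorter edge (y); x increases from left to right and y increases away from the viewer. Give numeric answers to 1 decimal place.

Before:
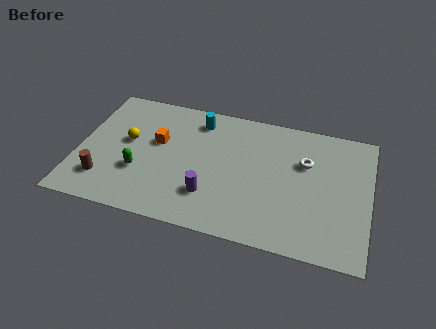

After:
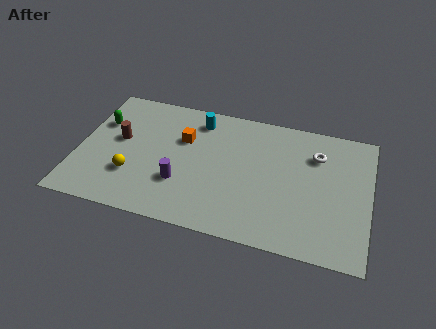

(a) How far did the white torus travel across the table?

0.8

The white torus was near (10.7, 5.4) before and (11.2, 6.0) after, so it travelled √(0.5² + 0.6²) ≈ 0.8 units.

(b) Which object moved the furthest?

the green capsule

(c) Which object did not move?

the cyan cylinder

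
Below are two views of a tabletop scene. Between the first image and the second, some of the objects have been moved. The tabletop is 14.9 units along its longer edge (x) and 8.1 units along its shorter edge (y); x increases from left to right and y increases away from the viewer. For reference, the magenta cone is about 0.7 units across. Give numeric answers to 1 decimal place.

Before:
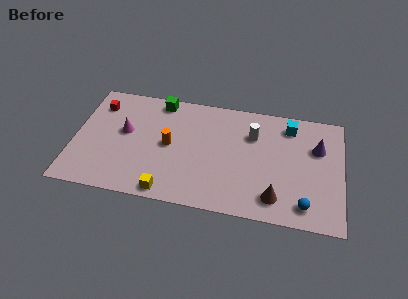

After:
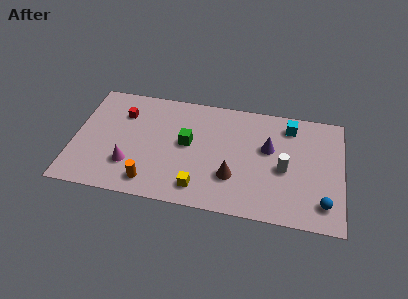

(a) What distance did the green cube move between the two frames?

3.3

The green cube moved from about (4.6, 7.2) to (6.3, 4.4), a distance of √(1.7² + 2.8²) ≈ 3.3.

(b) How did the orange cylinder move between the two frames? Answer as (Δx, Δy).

(-0.9, -2.8)

The orange cylinder was at about (5.3, 4.1) and moved to about (4.4, 1.3).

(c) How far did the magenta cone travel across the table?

2.3

The magenta cone was near (2.8, 4.6) before and (3.2, 2.3) after, so it travelled √(0.4² + 2.3²) ≈ 2.3 units.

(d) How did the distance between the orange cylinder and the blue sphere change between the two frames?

+1.4

They were about 8.1 units apart before and 9.5 after — 1.4 units further apart.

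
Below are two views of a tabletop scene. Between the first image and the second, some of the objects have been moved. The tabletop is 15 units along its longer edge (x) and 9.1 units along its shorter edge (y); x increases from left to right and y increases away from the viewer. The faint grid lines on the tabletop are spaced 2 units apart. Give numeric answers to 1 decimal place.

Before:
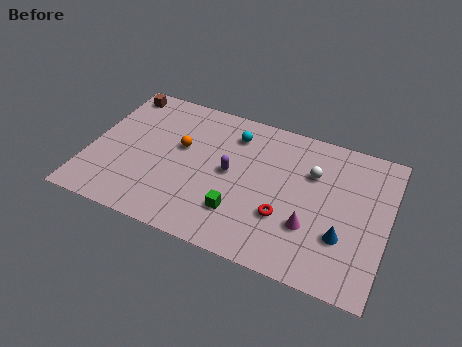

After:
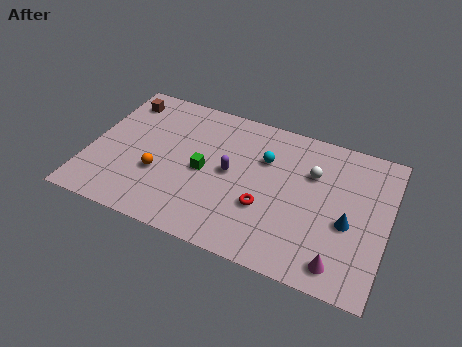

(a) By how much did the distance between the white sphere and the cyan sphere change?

-1.8

The distance was about 4.2 in the first image and 2.4 in the second, so they moved 1.8 units closer together.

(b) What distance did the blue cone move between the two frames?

0.9

The blue cone moved from about (12.9, 2.9) to (13.1, 3.8), a distance of √(0.2² + 0.9²) ≈ 0.9.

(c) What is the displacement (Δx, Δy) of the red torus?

(-1.0, 0.2)

The red torus started near (10.0, 3.0) and ended near (9.0, 3.2).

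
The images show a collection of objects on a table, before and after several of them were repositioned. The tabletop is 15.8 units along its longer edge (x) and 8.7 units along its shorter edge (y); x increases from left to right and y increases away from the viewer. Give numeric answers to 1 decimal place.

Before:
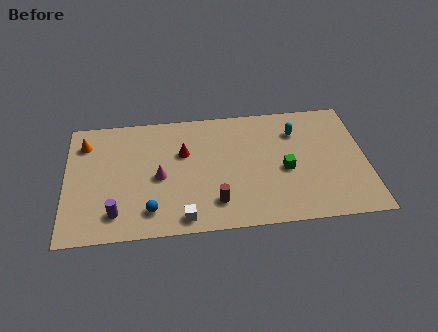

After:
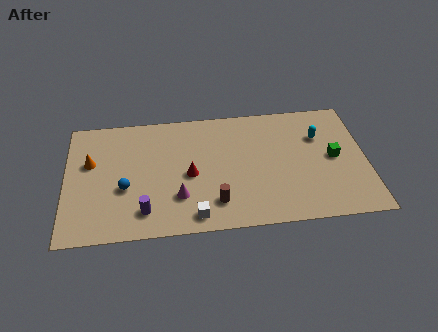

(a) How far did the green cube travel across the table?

2.7

The green cube moved from about (11.5, 3.8) to (14.1, 4.4), a distance of √(2.6² + 0.6²) ≈ 2.7.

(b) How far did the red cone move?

1.6

From (6.2, 5.6) to (6.5, 4.0), the red cone covered √(0.3² + 1.6²) ≈ 1.6 units.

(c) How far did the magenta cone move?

1.8

From (4.9, 4.0) to (5.9, 2.5), the magenta cone covered √(1.0² + 1.5²) ≈ 1.8 units.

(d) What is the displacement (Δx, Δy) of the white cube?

(0.6, 0.1)

The white cube was at about (6.1, 1.0) and moved to about (6.7, 1.1).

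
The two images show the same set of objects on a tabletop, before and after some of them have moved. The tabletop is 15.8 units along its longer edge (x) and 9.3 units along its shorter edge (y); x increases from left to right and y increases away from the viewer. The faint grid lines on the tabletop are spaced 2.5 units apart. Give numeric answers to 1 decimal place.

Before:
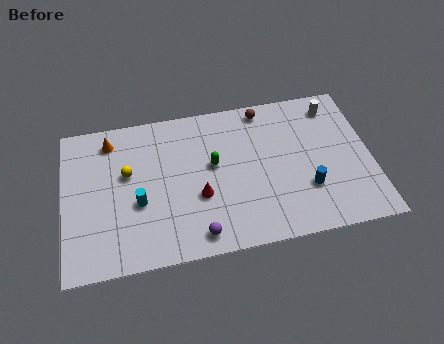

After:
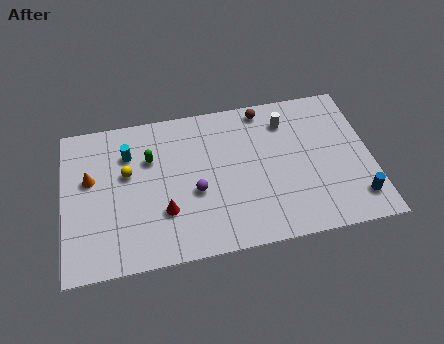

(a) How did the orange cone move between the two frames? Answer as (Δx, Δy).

(-1.1, -2.2)

The orange cone started near (2.5, 7.8) and ended near (1.4, 5.6).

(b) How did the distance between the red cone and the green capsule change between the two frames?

+1.5

The distance was about 2.0 in the first image and 3.5 in the second, so they moved 1.5 units further apart.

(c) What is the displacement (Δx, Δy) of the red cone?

(-1.8, -0.6)

The red cone was at about (6.9, 3.5) and moved to about (5.1, 2.9).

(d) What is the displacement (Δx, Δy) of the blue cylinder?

(2.5, -1.1)

The blue cylinder was at about (12.4, 2.9) and moved to about (14.9, 1.8).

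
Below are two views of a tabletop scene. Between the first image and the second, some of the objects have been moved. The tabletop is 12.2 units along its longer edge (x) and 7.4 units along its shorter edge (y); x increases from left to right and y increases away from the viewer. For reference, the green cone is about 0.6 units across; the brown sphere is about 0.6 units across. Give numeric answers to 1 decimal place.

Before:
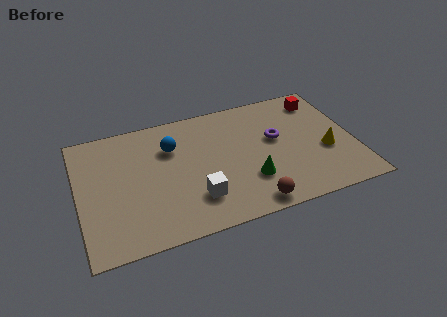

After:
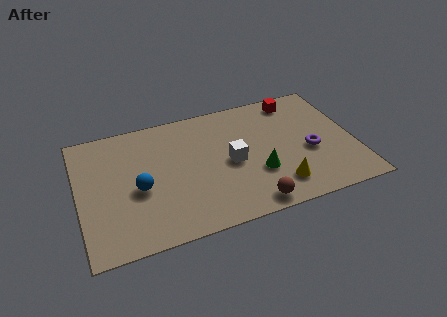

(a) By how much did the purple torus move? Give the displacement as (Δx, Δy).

(1.4, -1.2)

The purple torus was at about (8.8, 4.3) and moved to about (10.2, 3.1).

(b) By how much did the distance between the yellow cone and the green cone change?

-2.3

The distance was about 3.6 in the first image and 1.3 in the second, so they moved 2.3 units closer together.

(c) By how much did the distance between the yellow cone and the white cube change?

-3.2

They were about 6.0 units apart before and 2.8 after — 3.2 units closer together.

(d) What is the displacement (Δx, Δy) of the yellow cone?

(-2.3, -1.4)

The yellow cone started near (10.9, 2.9) and ended near (8.6, 1.5).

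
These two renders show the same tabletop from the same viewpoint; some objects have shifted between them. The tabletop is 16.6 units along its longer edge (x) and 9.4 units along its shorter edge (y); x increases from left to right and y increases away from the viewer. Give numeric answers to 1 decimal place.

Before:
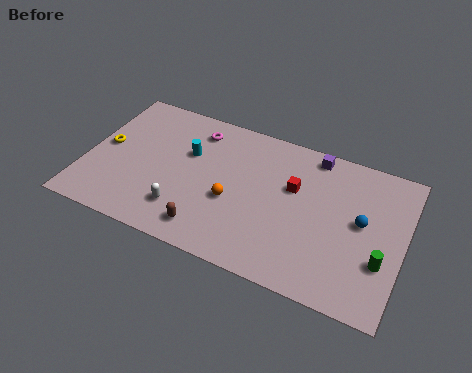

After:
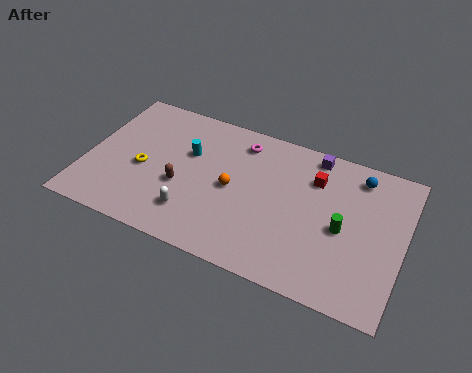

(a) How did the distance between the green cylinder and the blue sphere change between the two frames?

+1.3

Before: roughly 2.3 units apart; after: 3.6. That's 1.3 units further apart.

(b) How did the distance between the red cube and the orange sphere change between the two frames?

+1.0

Before: roughly 3.7 units apart; after: 4.7. That's 1.0 units further apart.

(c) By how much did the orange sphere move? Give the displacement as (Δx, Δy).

(-0.1, 0.8)

The orange sphere started near (7.8, 3.8) and ended near (7.7, 4.6).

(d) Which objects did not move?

the purple cube and the cyan cylinder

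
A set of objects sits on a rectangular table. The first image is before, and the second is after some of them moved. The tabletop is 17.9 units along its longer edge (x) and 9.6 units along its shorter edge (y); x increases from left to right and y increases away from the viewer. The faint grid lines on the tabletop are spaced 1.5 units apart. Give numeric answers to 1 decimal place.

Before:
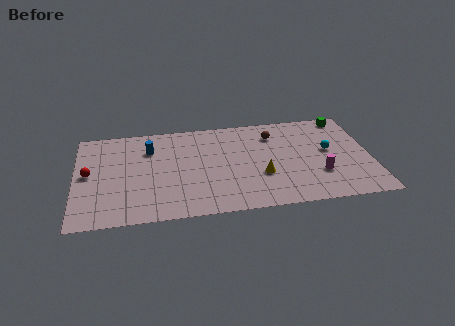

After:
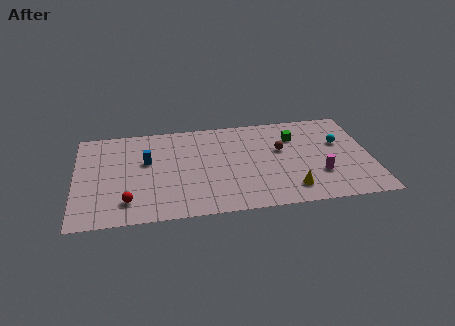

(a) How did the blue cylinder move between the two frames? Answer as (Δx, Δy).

(-0.2, -1.2)

The blue cylinder was at about (4.5, 7.0) and moved to about (4.3, 5.8).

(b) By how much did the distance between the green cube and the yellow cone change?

-2.3

The distance was about 7.5 in the first image and 5.2 in the second, so they moved 2.3 units closer together.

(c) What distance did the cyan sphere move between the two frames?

1.0

The cyan sphere moved from about (15.4, 5.3) to (16.1, 6.0), a distance of √(0.7² + 0.7²) ≈ 1.0.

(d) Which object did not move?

the magenta cylinder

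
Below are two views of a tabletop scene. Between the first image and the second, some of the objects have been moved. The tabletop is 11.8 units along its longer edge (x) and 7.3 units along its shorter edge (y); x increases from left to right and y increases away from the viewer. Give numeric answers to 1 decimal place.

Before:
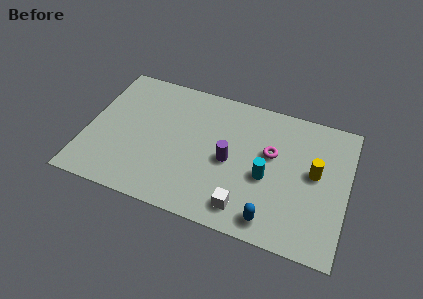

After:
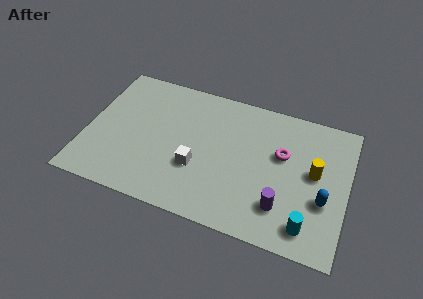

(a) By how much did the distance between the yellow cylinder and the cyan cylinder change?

+0.5

The distance was about 2.3 in the first image and 2.8 in the second, so they moved 0.5 units further apart.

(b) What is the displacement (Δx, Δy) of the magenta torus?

(0.5, 0.1)

The magenta torus started near (8.3, 4.4) and ended near (8.8, 4.5).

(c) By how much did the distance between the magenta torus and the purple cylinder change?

+0.6

They were about 2.1 units apart before and 2.7 after — 0.6 units further apart.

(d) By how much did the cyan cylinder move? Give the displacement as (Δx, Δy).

(2.0, -1.9)

From the two frames, the cyan cylinder sits at roughly (8.2, 3.1) before and (10.2, 1.2) after.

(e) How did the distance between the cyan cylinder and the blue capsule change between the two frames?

-0.5

The distance was about 2.1 in the first image and 1.6 in the second, so they moved 0.5 units closer together.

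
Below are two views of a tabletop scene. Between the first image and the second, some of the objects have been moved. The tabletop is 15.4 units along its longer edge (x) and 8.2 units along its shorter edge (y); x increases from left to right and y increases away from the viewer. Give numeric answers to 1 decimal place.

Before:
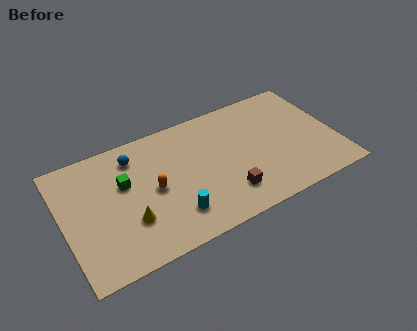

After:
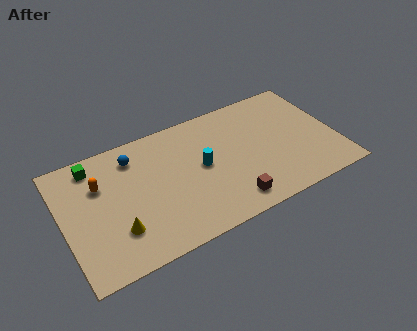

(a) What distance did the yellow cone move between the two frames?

0.8

The yellow cone was near (3.5, 2.6) before and (2.8, 2.3) after, so it travelled √(0.7² + 0.3²) ≈ 0.8 units.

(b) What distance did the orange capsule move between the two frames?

3.2

The orange capsule was near (5.0, 4.0) before and (2.2, 5.6) after, so it travelled √(2.8² + 1.6²) ≈ 3.2 units.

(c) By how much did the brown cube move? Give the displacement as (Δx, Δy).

(0.1, -0.6)

The brown cube started near (8.9, 1.9) and ended near (9.0, 1.3).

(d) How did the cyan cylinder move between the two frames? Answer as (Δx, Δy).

(1.9, 2.4)

The cyan cylinder was at about (5.9, 1.9) and moved to about (7.8, 4.3).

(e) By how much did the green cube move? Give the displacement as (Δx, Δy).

(-1.5, 1.9)

From the two frames, the green cube sits at roughly (3.5, 5.1) before and (2.0, 7.0) after.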